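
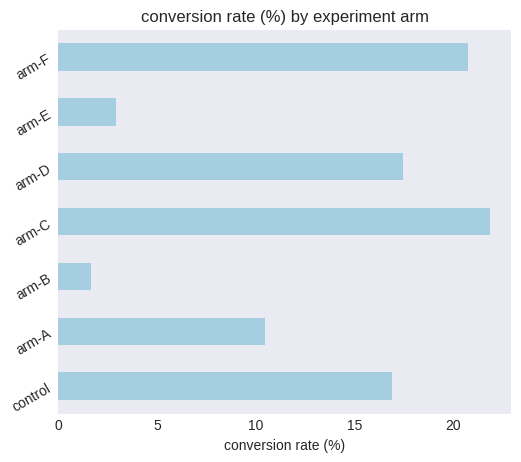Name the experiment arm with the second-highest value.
arm-F

Top 3: arm-C ≈ 22, arm-F ≈ 20, arm-D ≈ 18.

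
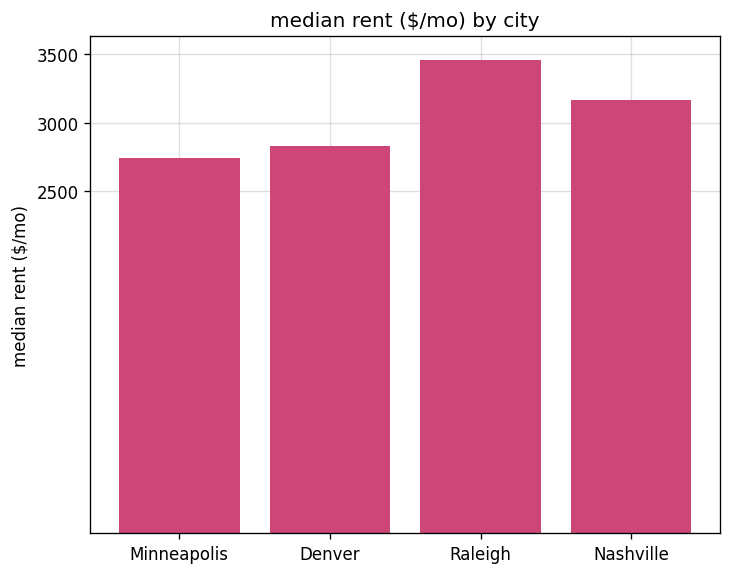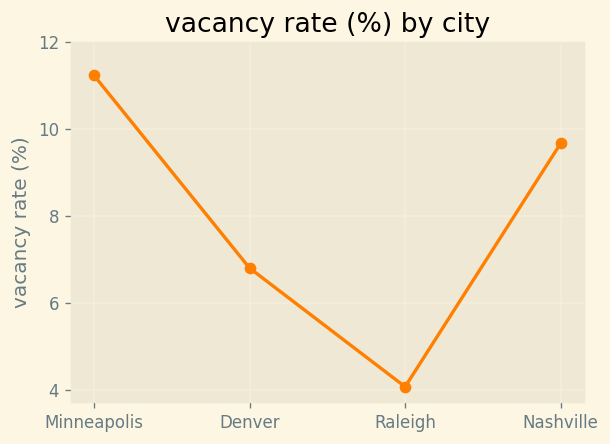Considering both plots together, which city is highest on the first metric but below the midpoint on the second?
Raleigh

Chart 2 median vacancy rate (%) ≈ 8; below-median cities: Denver, Raleigh. Among those, Raleigh has the highest median rent ($/mo) (≈ 3500).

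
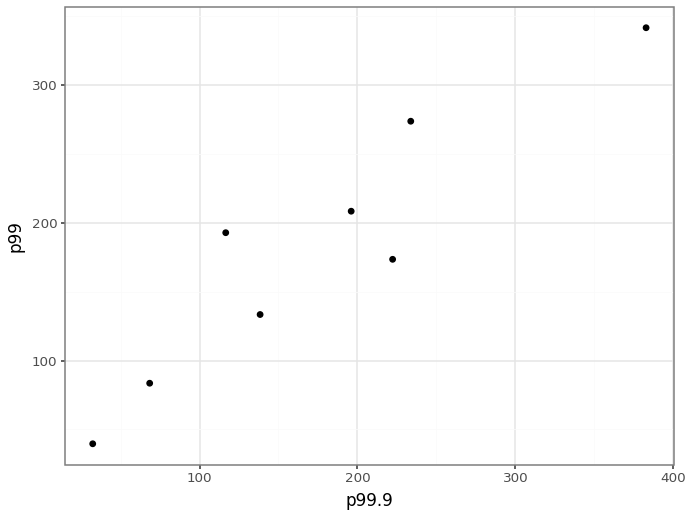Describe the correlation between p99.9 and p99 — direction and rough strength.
Points are positively correlated; strong (|r| ≈ 0.9).

positive, strong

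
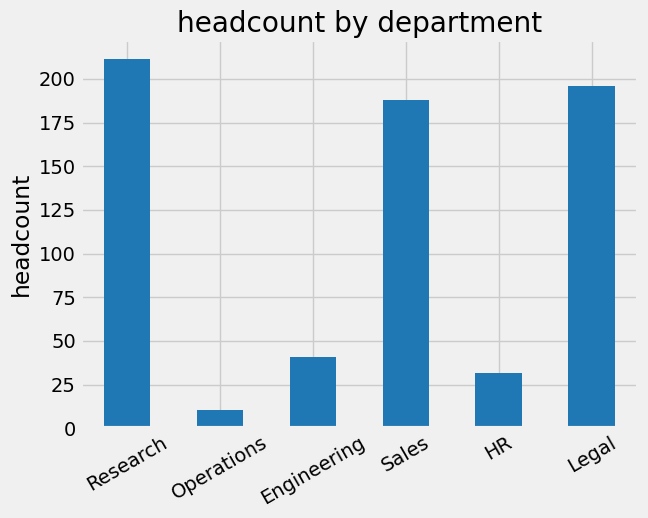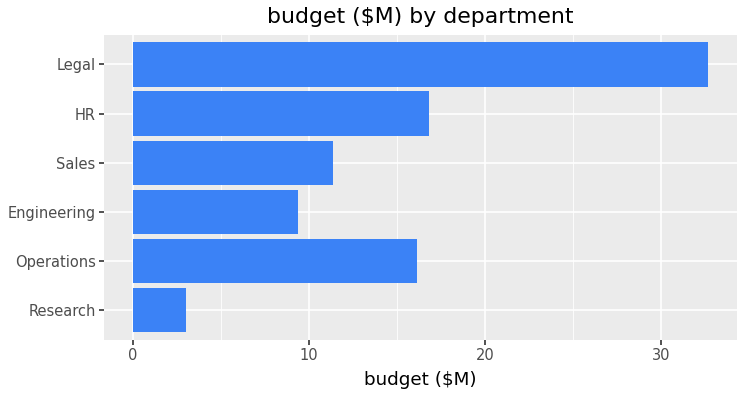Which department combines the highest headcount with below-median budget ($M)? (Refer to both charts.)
Chart 2 median budget ($M) ≈ 15; below-median departments: Research, Engineering, Sales. Among those, Research has the highest headcount (≈ 220).

Research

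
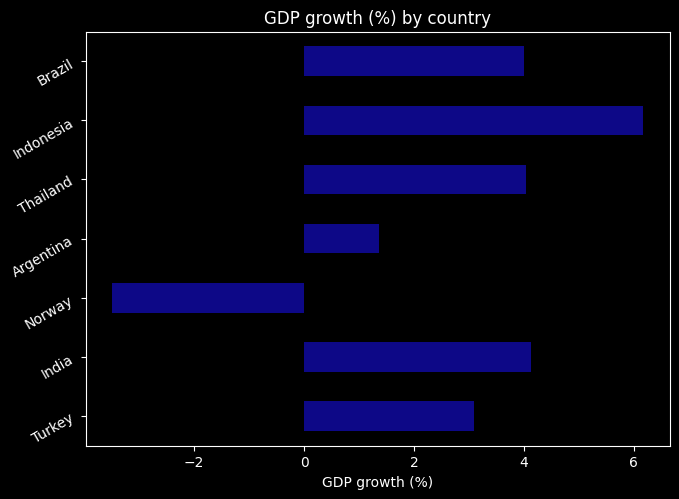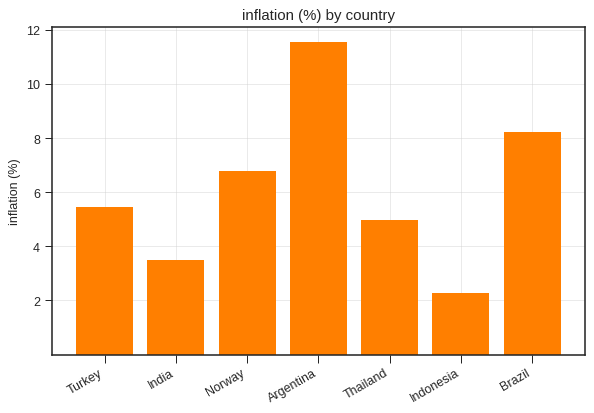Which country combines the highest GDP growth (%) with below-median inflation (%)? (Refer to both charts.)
Indonesia

Chart 2 median inflation (%) ≈ 6; below-median countries: India, Thailand, Indonesia. Among those, Indonesia has the highest GDP growth (%) (≈ 6).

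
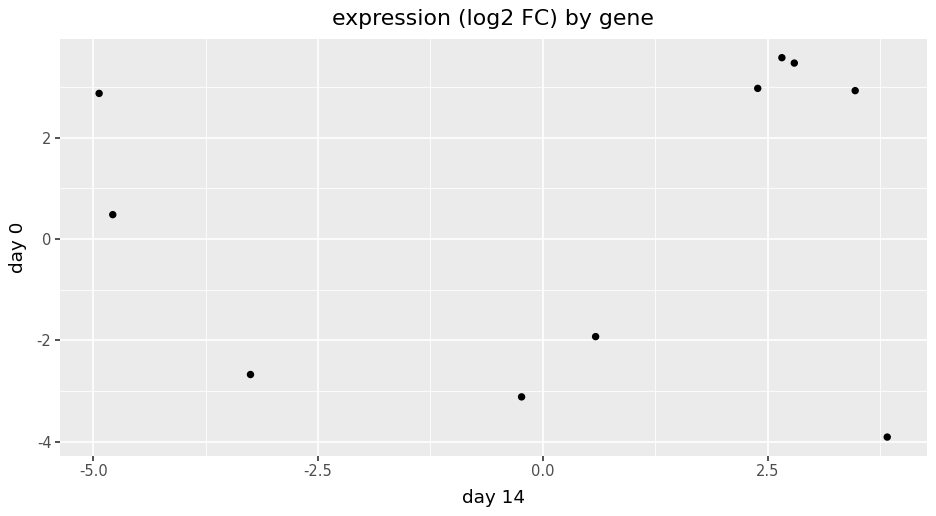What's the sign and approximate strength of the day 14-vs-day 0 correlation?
Points are roughly uncorrelated; weak (|r| ≈ 0.1).

no clear correlation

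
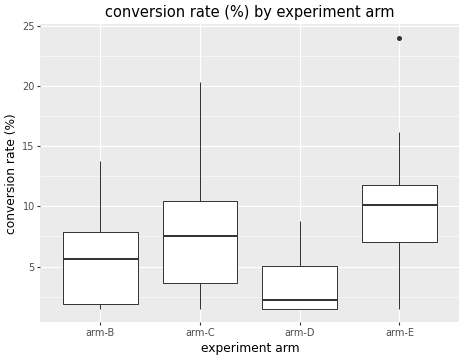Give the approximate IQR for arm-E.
≈ 5

Q3 ≈ 12, Q1 ≈ 7; IQR ≈ 5.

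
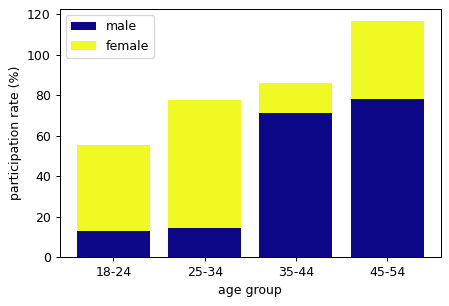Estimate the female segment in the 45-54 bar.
≈ 40

female top ≈ 120, bottom ≈ 80; segment ≈ 40.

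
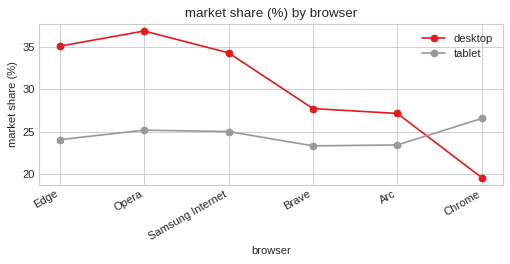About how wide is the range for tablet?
Max Chrome ≈ 26, min Brave ≈ 24; range ≈ 2.

≈ 2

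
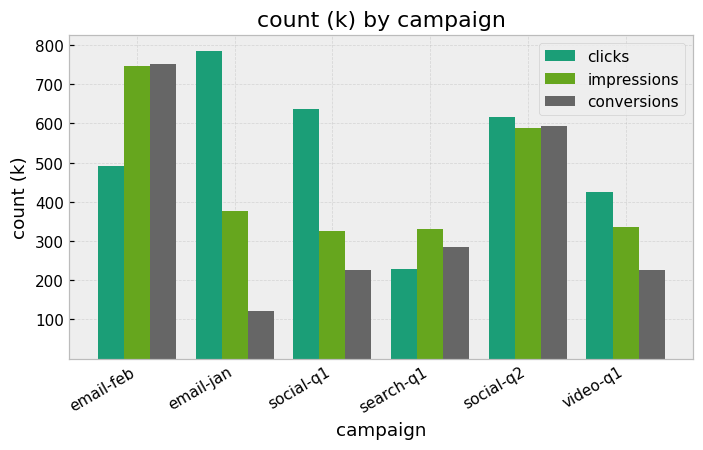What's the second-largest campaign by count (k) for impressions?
social-q2

Top 3 for impressions: email-feb ≈ 700, social-q2 ≈ 600, email-jan ≈ 400.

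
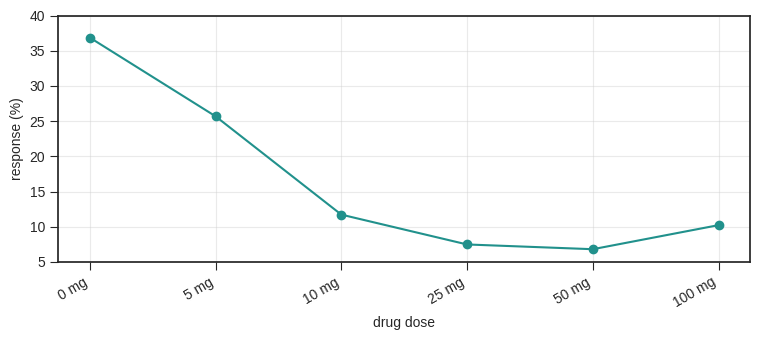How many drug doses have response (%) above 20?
2

Above 20: 0 mg, 5 mg.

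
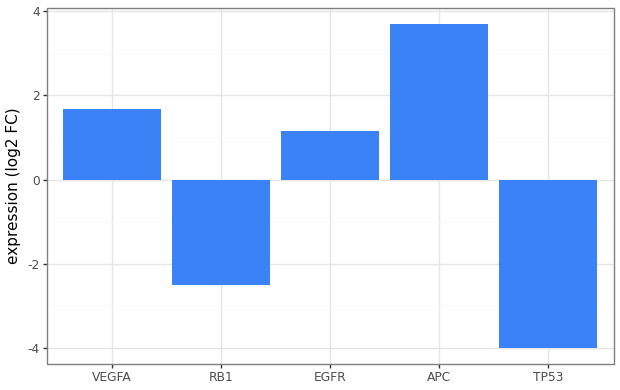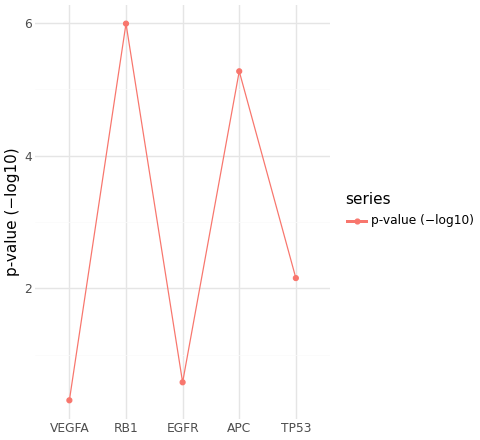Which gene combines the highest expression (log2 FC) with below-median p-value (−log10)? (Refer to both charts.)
Chart 2 median p-value (−log10) ≈ 2; below-median genes: VEGFA, EGFR. Among those, VEGFA has the highest expression (log2 FC) (≈ 1.5).

VEGFA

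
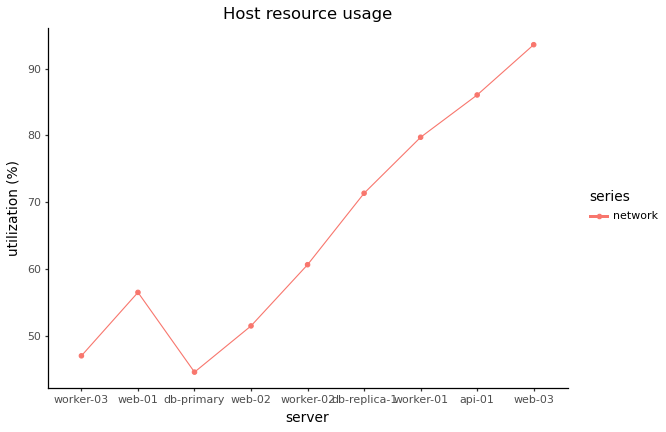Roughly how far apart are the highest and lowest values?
≈ 50

Max web-03 ≈ 95, min db-primary ≈ 45; range ≈ 50.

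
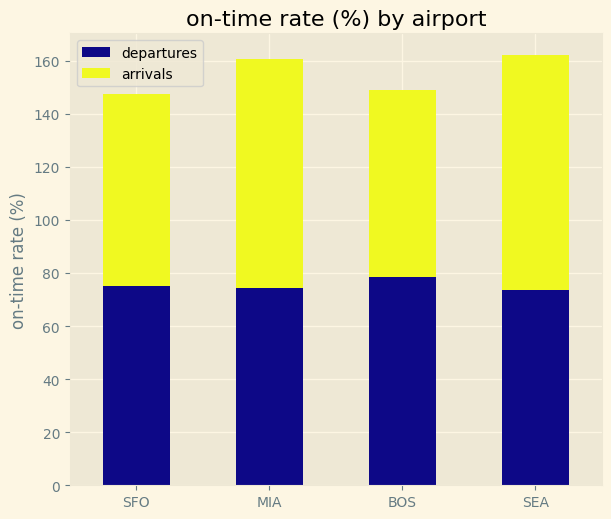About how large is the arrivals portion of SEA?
≈ 80

arrivals top ≈ 160, bottom ≈ 80; segment ≈ 80.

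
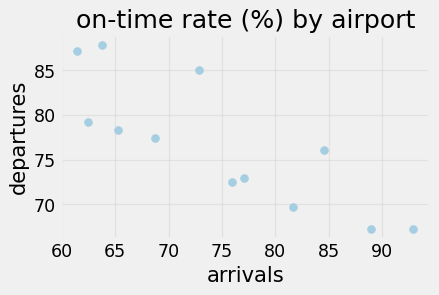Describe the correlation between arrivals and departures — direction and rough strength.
Points are negatively correlated; strong (|r| ≈ 0.8).

negative, strong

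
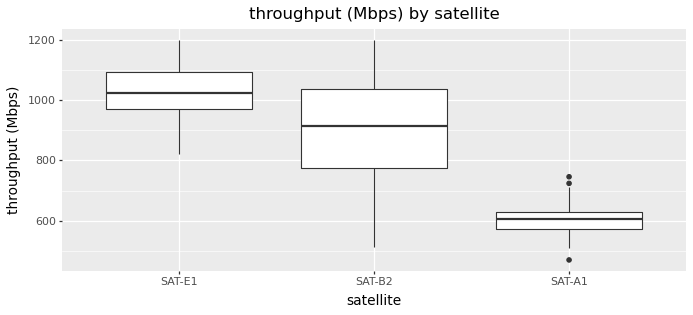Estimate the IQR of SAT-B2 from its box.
≈ 300

Q3 ≈ 1050, Q1 ≈ 750; IQR ≈ 300.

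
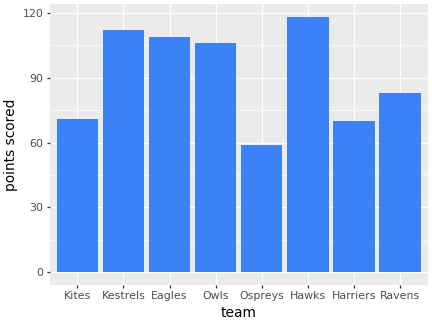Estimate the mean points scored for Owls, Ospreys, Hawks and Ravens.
≈ 92

(110 + 60 + 120 + 80) / 4 ≈ 92.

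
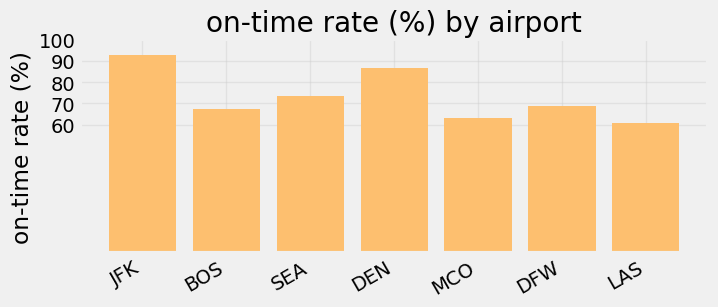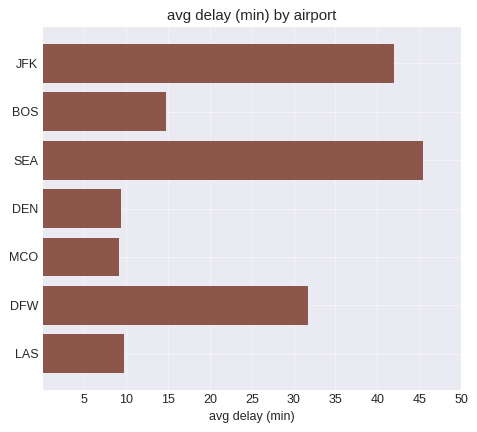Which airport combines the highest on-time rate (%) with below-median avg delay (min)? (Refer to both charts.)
Chart 2 median avg delay (min) ≈ 15; below-median airports: DEN, MCO, LAS. Among those, DEN has the highest on-time rate (%) (≈ 90).

DEN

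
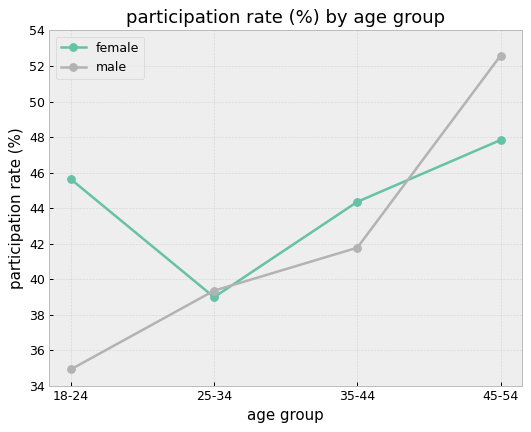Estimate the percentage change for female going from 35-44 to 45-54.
≈ +9.1%

35-44 ≈ 44, 45-54 ≈ 48; (48 − 44) / 44 ≈ +9.1%.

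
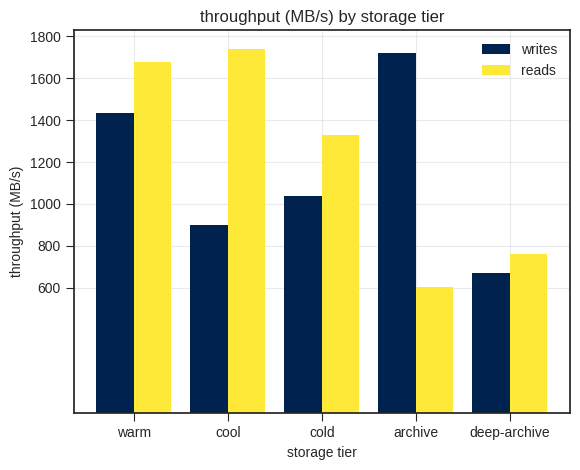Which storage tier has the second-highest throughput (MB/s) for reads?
warm

Top 3 for reads: cool ≈ 1800, warm ≈ 1600, cold ≈ 1400.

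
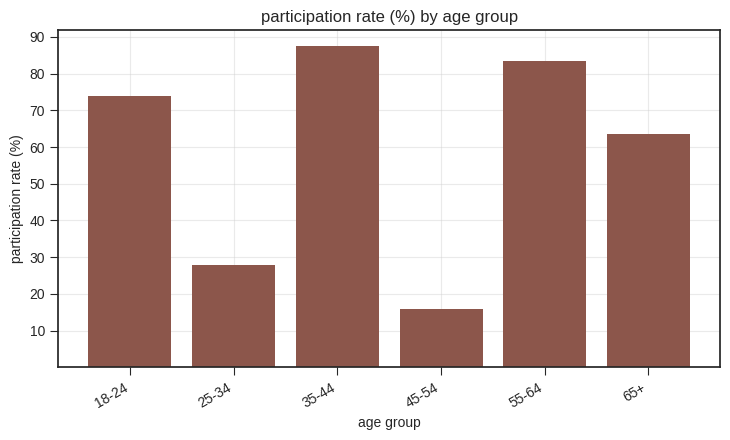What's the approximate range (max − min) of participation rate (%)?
≈ 70

Max 35-44 ≈ 90, min 45-54 ≈ 20; range ≈ 70.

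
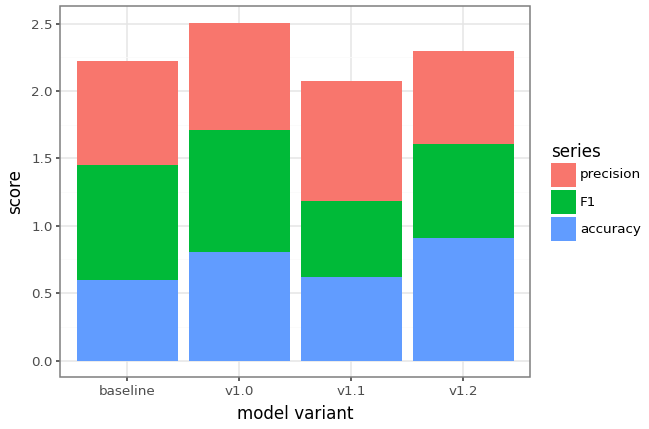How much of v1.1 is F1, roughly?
F1 top ≈ 1.0, bottom ≈ 0.5; segment ≈ 0.5.

≈ 0.5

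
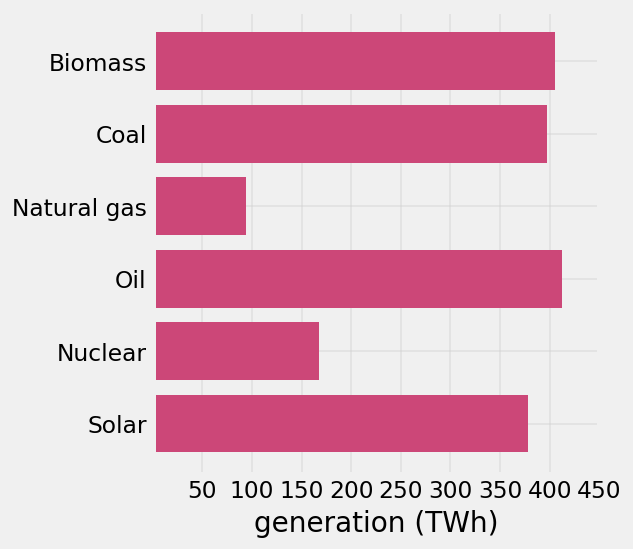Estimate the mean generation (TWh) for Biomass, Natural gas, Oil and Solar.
(400 + 100 + 400 + 400) / 4 ≈ 325.

≈ 325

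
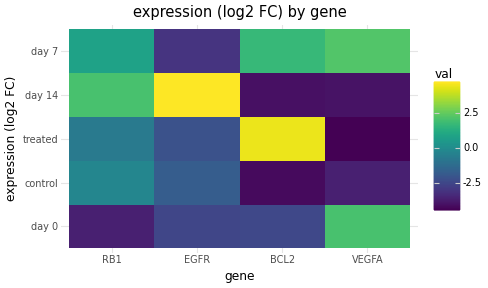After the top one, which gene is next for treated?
RB1

Top 3 for treated: BCL2 ≈ 4, RB1 ≈ -1, EGFR ≈ -2.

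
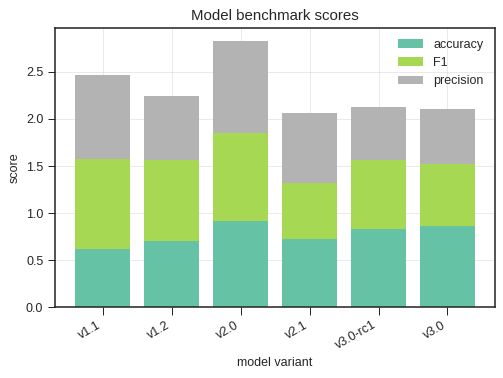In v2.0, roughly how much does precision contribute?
precision top ≈ 3.0, bottom ≈ 2.0; segment ≈ 1.0.

≈ 1.0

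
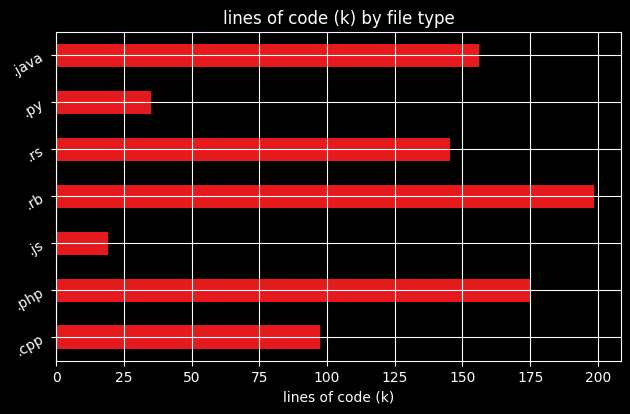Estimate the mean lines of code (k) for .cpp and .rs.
(100 + 140) / 2 ≈ 120.

≈ 120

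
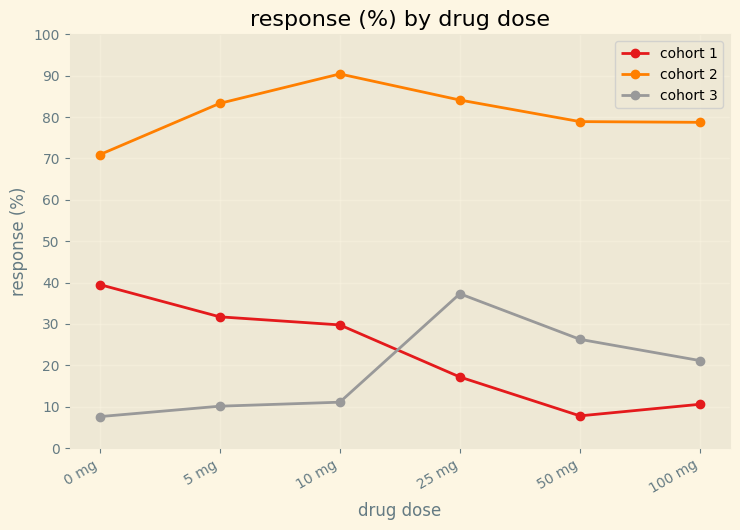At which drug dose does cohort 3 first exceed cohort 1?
25 mg

10 mg: cohort 3 ≈ 10 vs cohort 1 ≈ 30 (not yet); 25 mg: cohort 3 ≈ 40 vs cohort 1 ≈ 20 (first crossover).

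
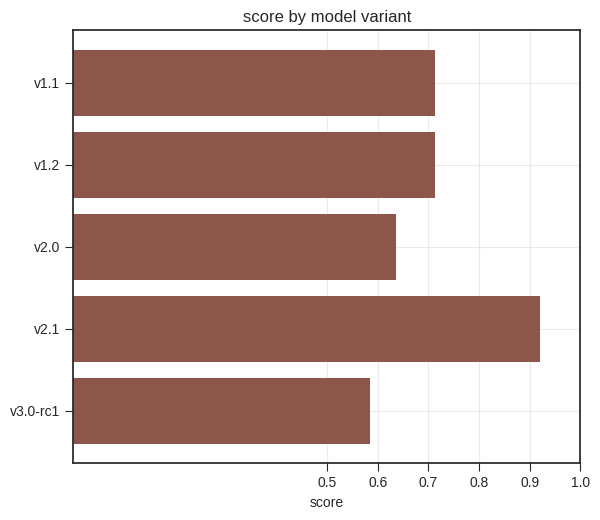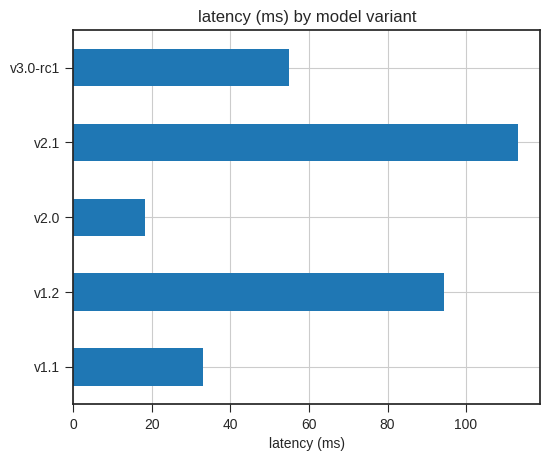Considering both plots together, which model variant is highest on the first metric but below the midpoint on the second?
v1.1

Chart 2 median latency (ms) ≈ 60; below-median model variants: v1.1, v2.0. Among those, v1.1 has the highest score (≈ 0.7).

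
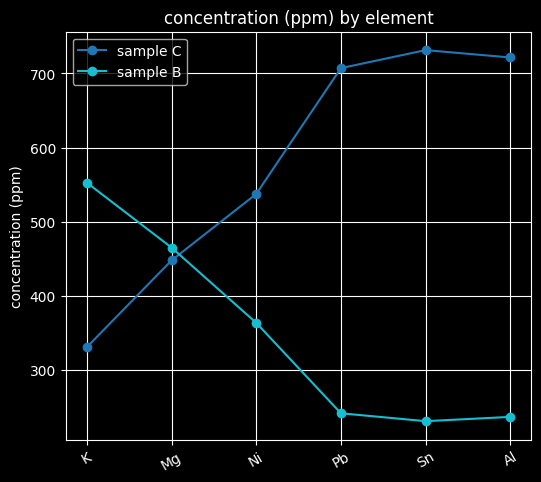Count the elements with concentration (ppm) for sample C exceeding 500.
4

Above 500: Ni, Pb, Sn, Al.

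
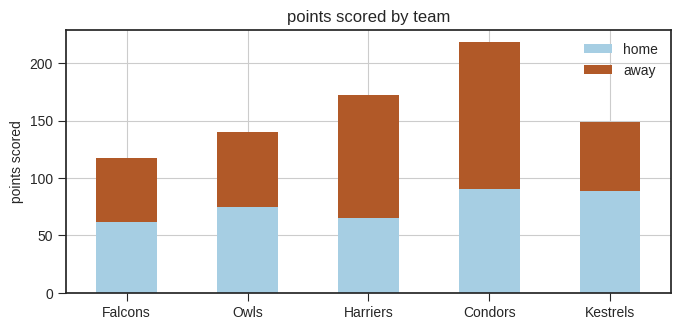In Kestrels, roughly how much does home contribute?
≈ 80

home top ≈ 80, bottom ≈ 0; segment ≈ 80.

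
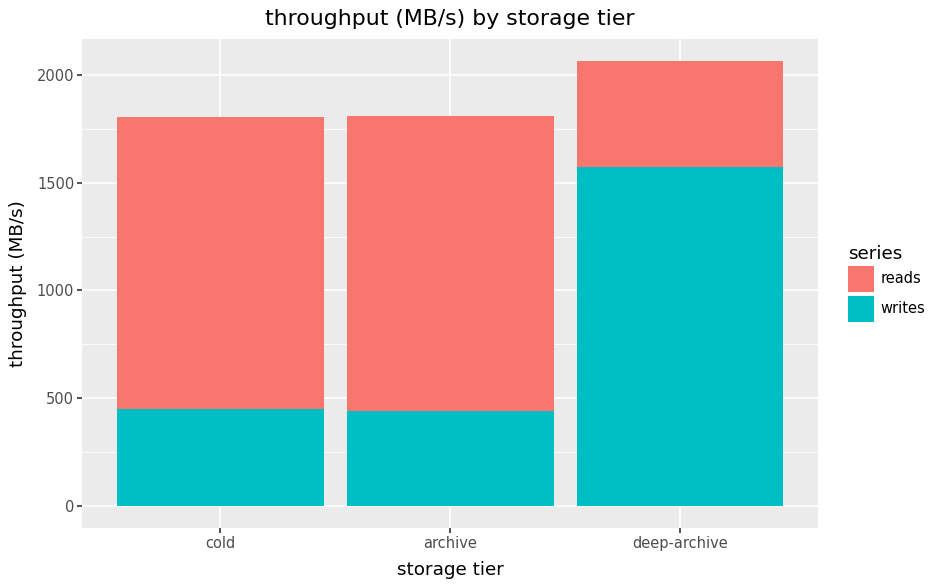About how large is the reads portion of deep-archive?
reads top ≈ 2000, bottom ≈ 1600; segment ≈ 400.

≈ 400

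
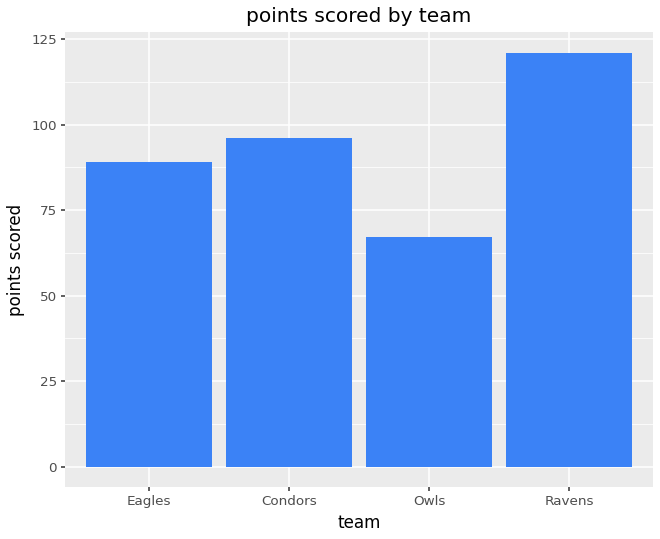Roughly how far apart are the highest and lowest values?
Max Ravens ≈ 120, min Owls ≈ 60; range ≈ 60.

≈ 60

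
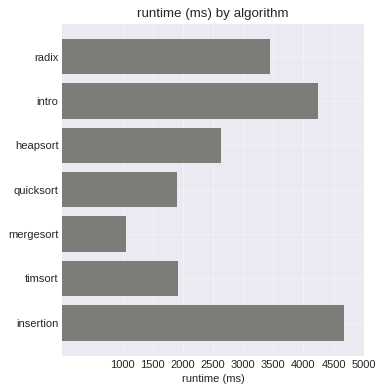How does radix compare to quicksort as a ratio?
≈ 1.75×

radix ≈ 3500, quicksort ≈ 2000; 3500/2000 ≈ 1.75.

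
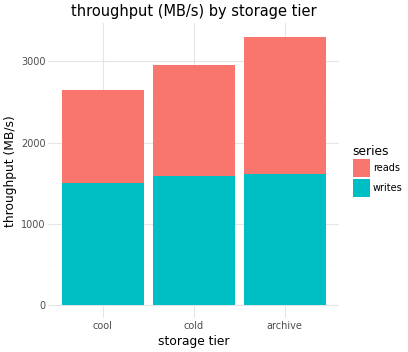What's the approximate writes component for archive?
writes top ≈ 1500, bottom ≈ 0; segment ≈ 1500.

≈ 1500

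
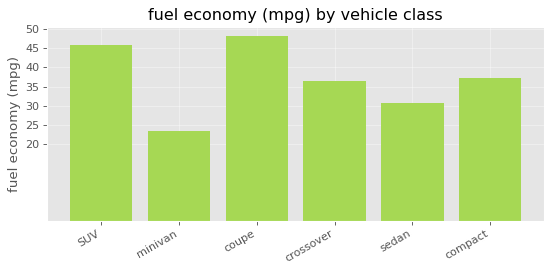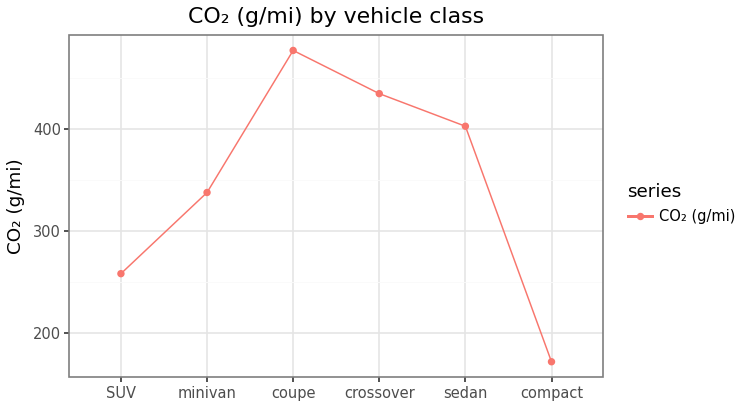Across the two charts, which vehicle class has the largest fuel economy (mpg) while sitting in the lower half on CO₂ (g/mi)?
SUV

Chart 2 median CO₂ (g/mi) ≈ 350; below-median vehicle classes: SUV, minivan, compact. Among those, SUV has the highest fuel economy (mpg) (≈ 45).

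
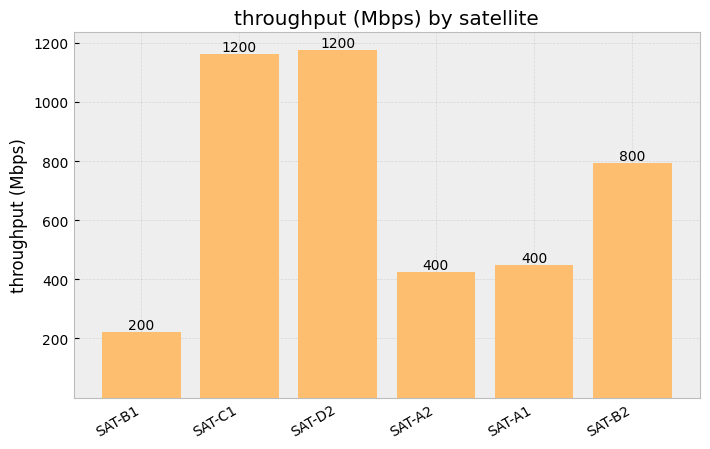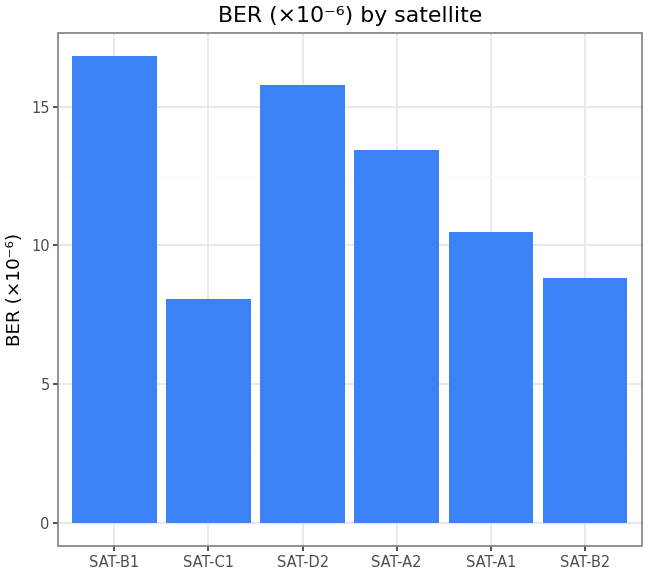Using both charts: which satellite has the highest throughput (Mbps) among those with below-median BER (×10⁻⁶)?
Chart 2 median BER (×10⁻⁶) ≈ 12; below-median satellites: SAT-C1, SAT-A1, SAT-B2. Among those, SAT-C1 has the highest throughput (Mbps) (≈ 1200).

SAT-C1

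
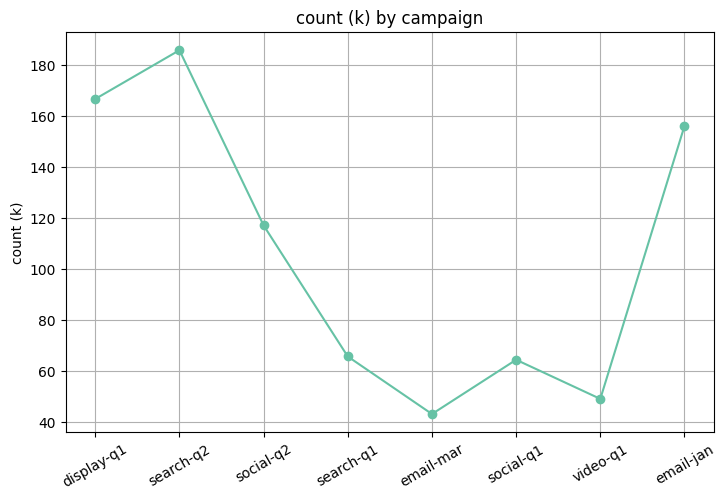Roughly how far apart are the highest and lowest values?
≈ 140

Max search-q2 ≈ 180, min email-mar ≈ 40; range ≈ 140.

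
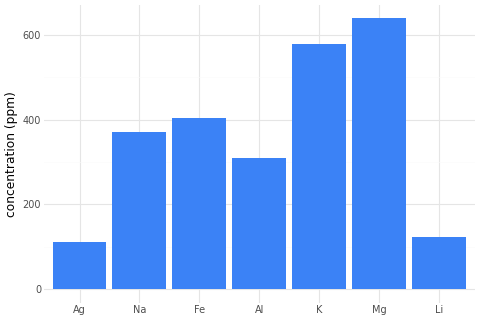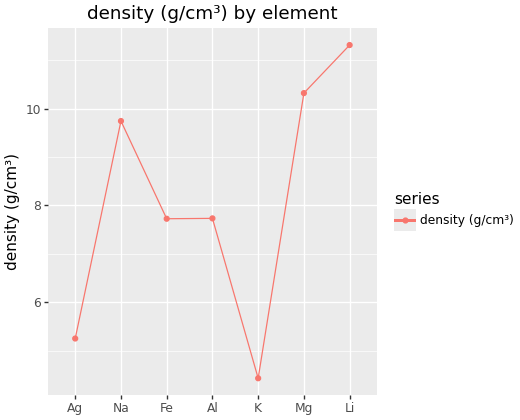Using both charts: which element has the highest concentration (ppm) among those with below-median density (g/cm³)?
Chart 2 median density (g/cm³) ≈ 8; below-median elements: Ag, Fe, K. Among those, K has the highest concentration (ppm) (≈ 600).

K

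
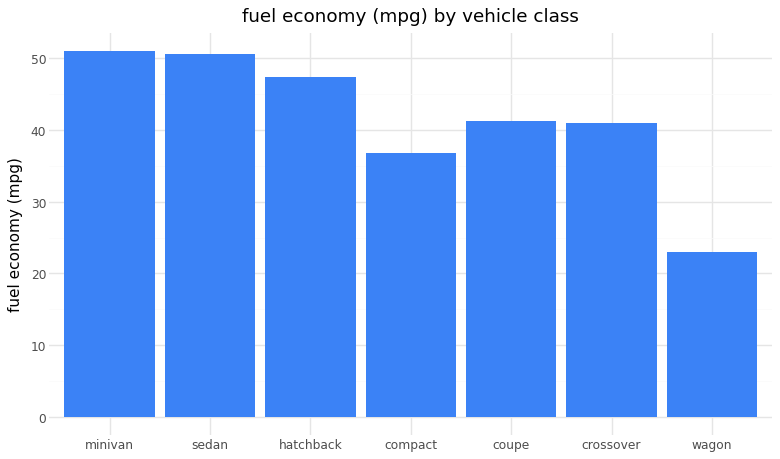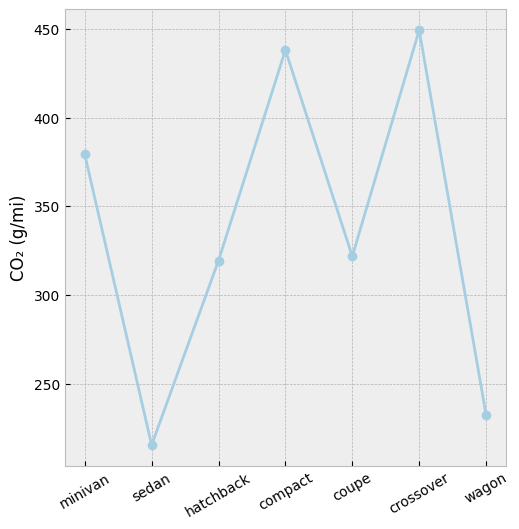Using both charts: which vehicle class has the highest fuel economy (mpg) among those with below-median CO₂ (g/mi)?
Chart 2 median CO₂ (g/mi) ≈ 300; below-median vehicle classes: sedan, hatchback, wagon. Among those, sedan has the highest fuel economy (mpg) (≈ 50).

sedan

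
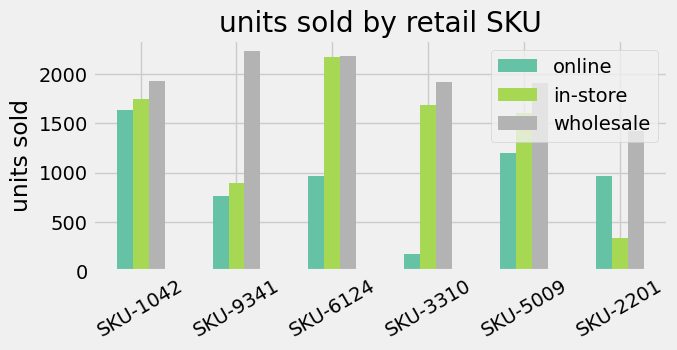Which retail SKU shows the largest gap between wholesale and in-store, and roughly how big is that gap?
SKU-9341: wholesale ≈ 2200, in-store ≈ 800 → gap ≈ 1400. Next-largest (SKU-2201) is only ≈ 1000.

SKU-9341, ≈ 1400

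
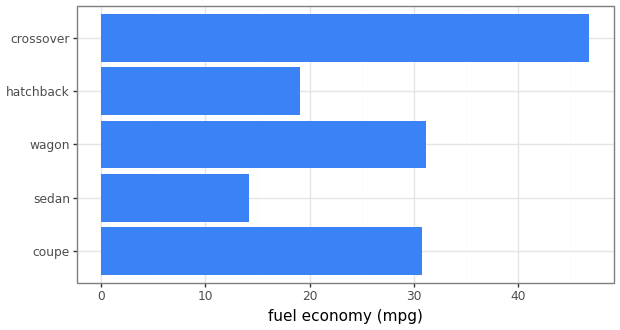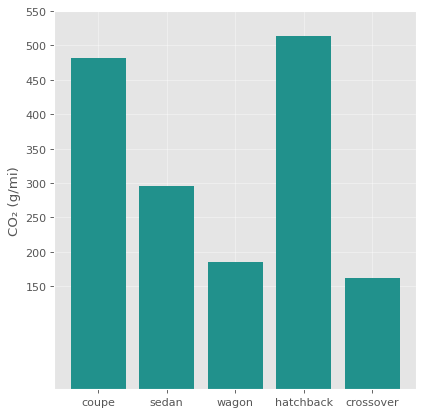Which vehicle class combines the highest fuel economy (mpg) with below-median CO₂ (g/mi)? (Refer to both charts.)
Chart 2 median CO₂ (g/mi) ≈ 300; below-median vehicle classes: wagon, crossover. Among those, crossover has the highest fuel economy (mpg) (≈ 45).

crossover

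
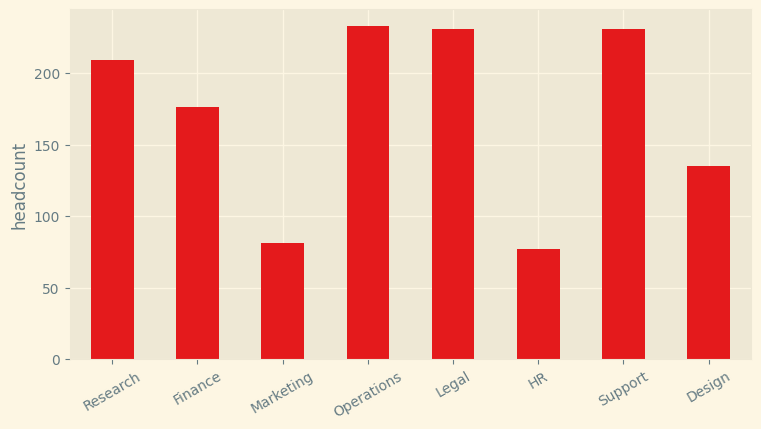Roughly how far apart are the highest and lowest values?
Max Operations ≈ 240, min HR ≈ 80; range ≈ 160.

≈ 160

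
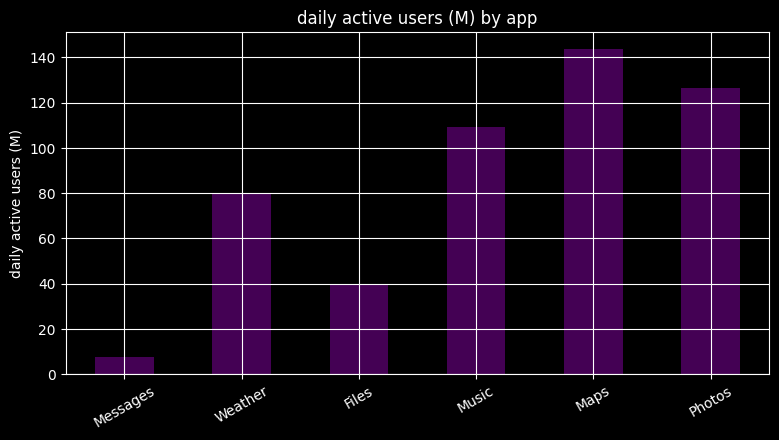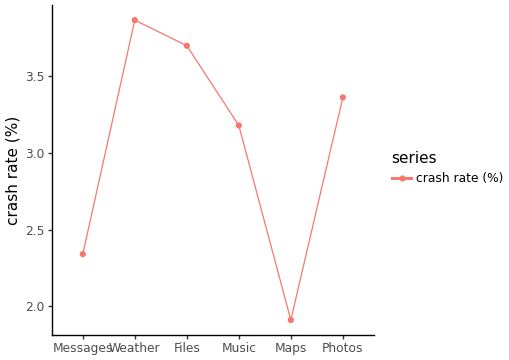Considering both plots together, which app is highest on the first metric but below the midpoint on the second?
Chart 2 median crash rate (%) ≈ 3.5; below-median apps: Messages, Music, Maps. Among those, Maps has the highest daily active users (M) (≈ 140).

Maps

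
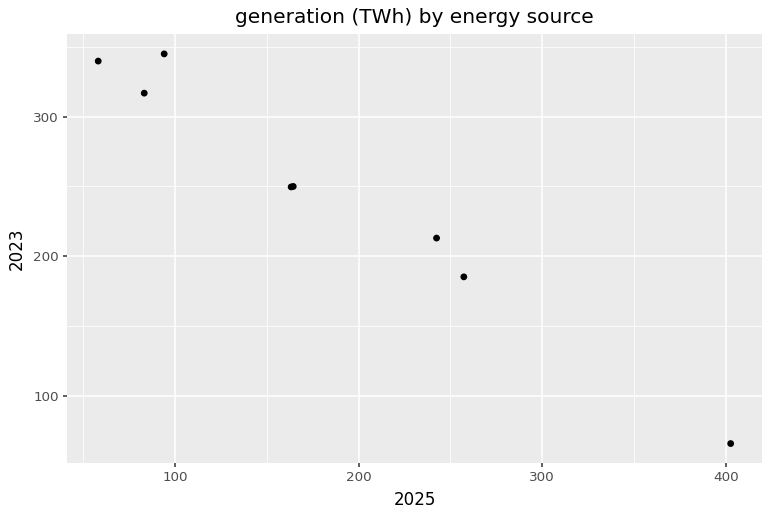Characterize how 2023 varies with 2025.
Points are negatively correlated; strong (|r| ≈ 1.0).

negative, strong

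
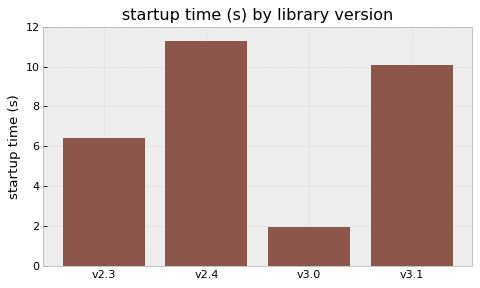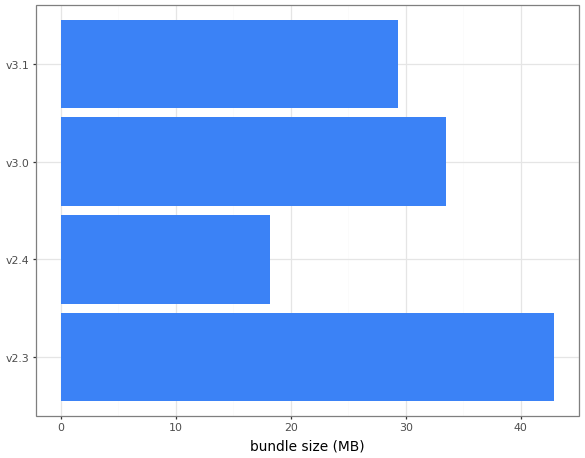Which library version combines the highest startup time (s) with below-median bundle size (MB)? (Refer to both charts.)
Chart 2 median bundle size (MB) ≈ 30; below-median library versions: v2.4, v3.1. Among those, v2.4 has the highest startup time (s) (≈ 12).

v2.4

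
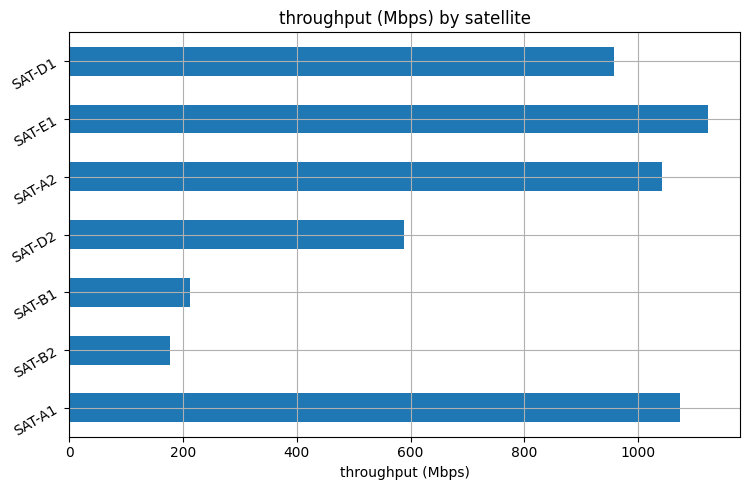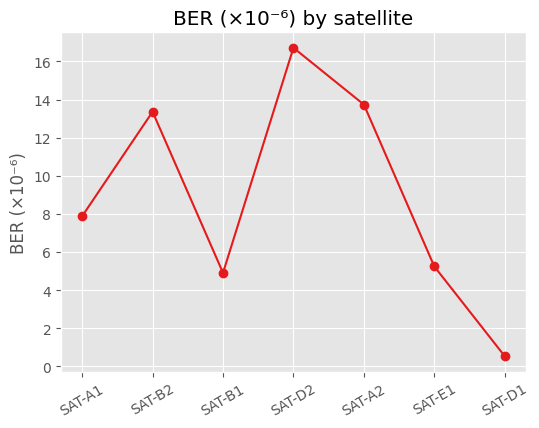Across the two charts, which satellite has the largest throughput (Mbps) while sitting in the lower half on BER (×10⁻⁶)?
SAT-E1

Chart 2 median BER (×10⁻⁶) ≈ 8; below-median satellites: SAT-B1, SAT-E1, SAT-D1. Among those, SAT-E1 has the highest throughput (Mbps) (≈ 1200).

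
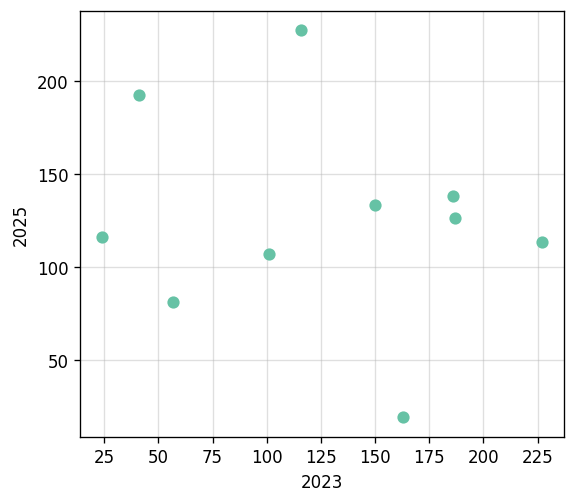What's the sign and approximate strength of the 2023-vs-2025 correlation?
no clear correlation

Points are roughly uncorrelated; weak (|r| ≈ 0.2).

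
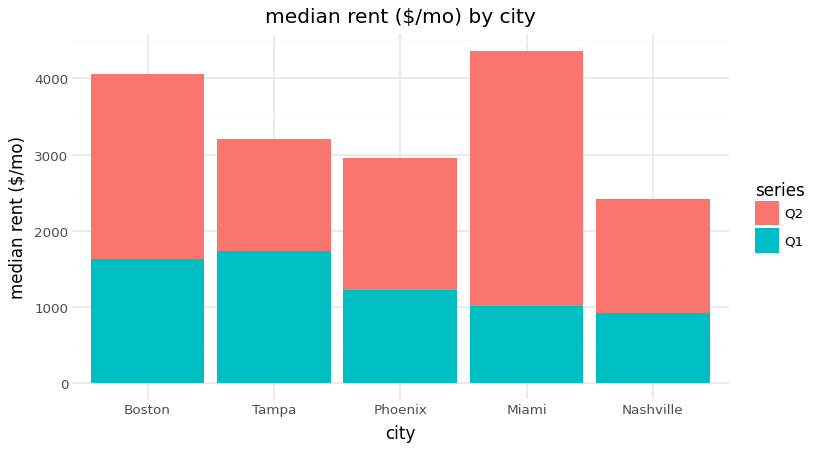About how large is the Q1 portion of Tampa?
≈ 1500

Q1 top ≈ 1500, bottom ≈ 0; segment ≈ 1500.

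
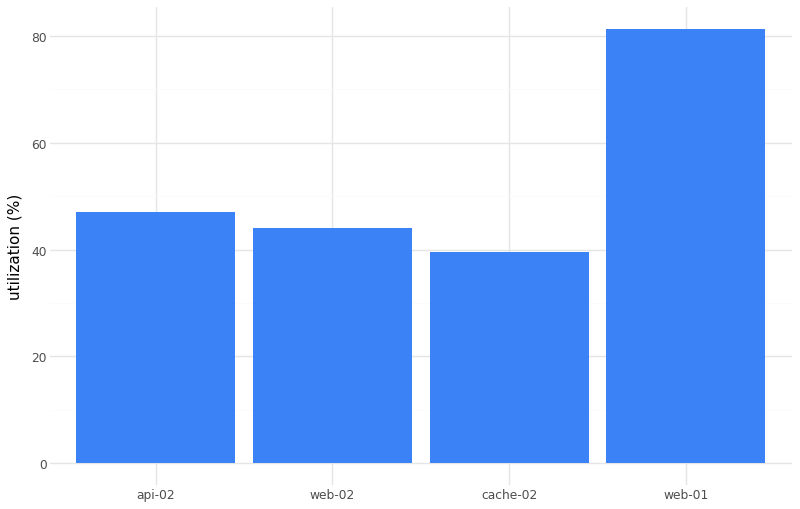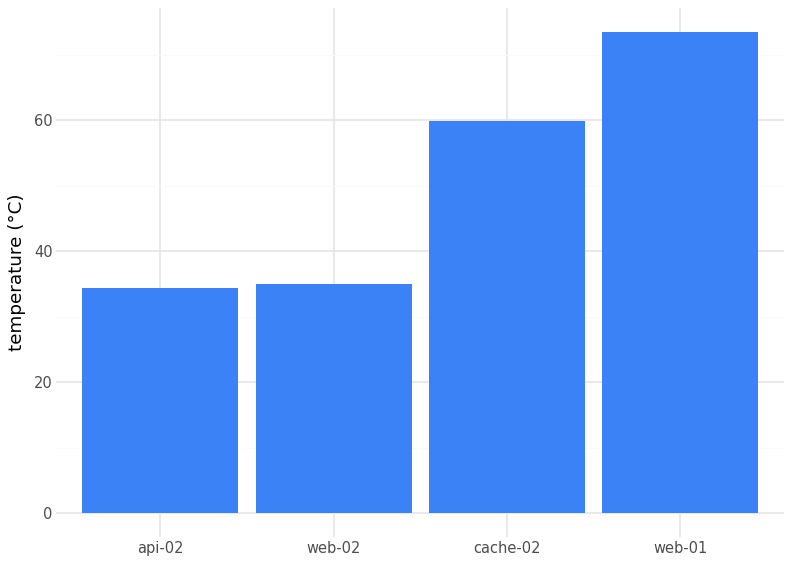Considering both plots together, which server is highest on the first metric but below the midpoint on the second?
Chart 2 median temperature (°C) ≈ 50; below-median servers: api-02, web-02. Among those, api-02 has the highest utilization (%) (≈ 50).

api-02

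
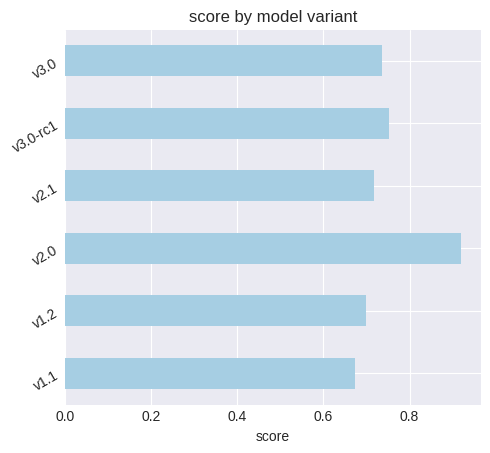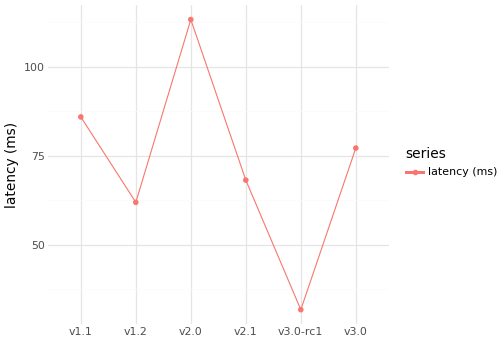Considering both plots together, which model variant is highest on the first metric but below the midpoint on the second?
Chart 2 median latency (ms) ≈ 80; below-median model variants: v1.2, v2.1, v3.0-rc1. Among those, v3.0-rc1 has the highest score (≈ 0.8).

v3.0-rc1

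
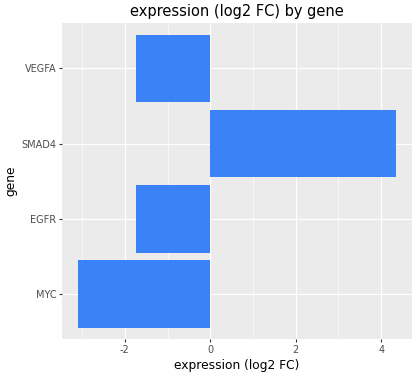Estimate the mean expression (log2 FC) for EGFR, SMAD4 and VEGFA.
≈ 0

(-2 + 4 + -2) / 3 ≈ 0.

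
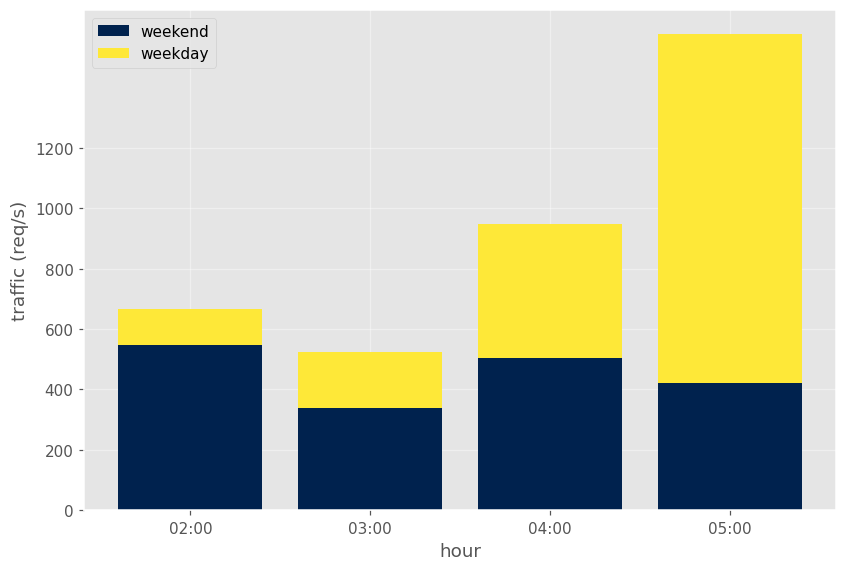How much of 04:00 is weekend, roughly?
≈ 600

weekend top ≈ 600, bottom ≈ 0; segment ≈ 600.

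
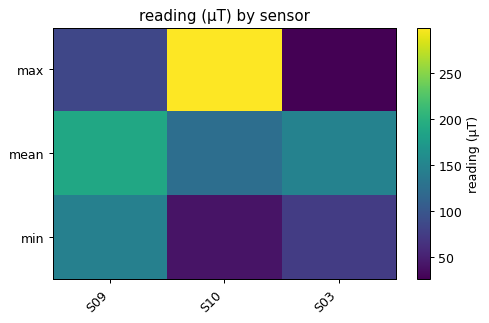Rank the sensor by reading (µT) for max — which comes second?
Top 3 for max: S10 ≈ 300, S09 ≈ 75, S03 ≈ 25.

S09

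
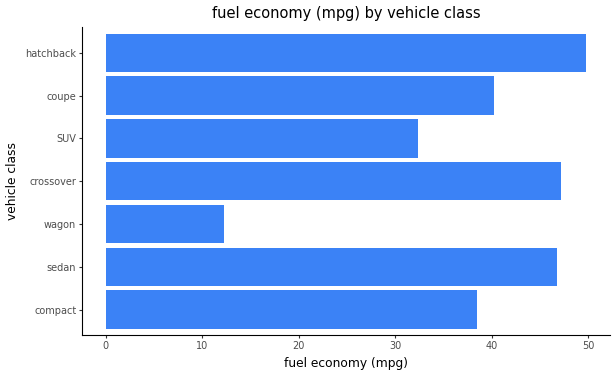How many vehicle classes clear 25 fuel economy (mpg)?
6

Above 25: compact, sedan, crossover, SUV, coupe, hatchback.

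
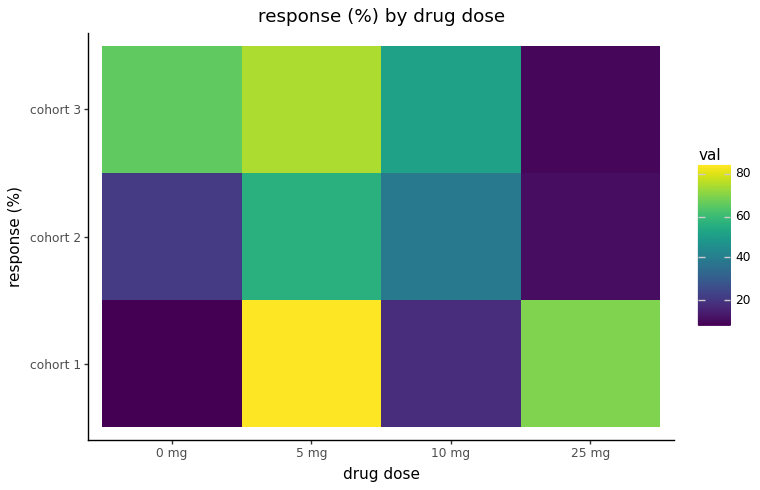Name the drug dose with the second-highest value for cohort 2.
10 mg

Top 3 for cohort 2: 5 mg ≈ 60, 10 mg ≈ 40, 0 mg ≈ 20.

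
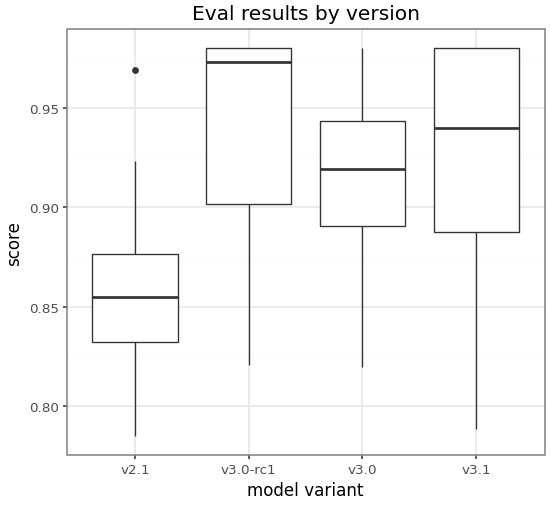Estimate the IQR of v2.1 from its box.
≈ 0.05

Q3 ≈ 0.88, Q1 ≈ 0.83; IQR ≈ 0.05.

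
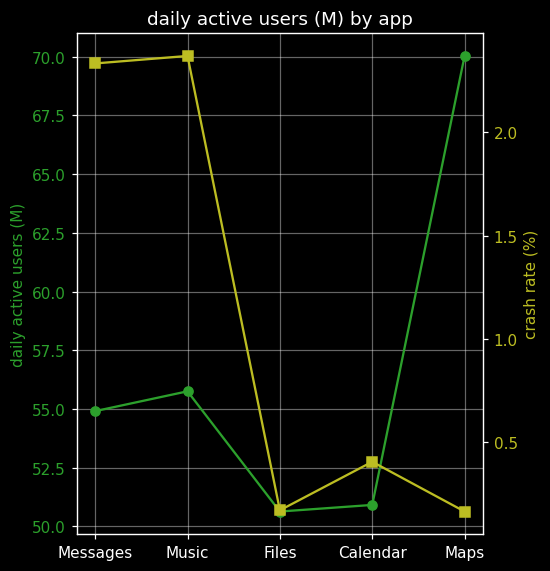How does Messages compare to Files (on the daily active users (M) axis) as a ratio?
≈ 1.08×

Messages ≈ 54, Files ≈ 50; 54/50 ≈ 1.08.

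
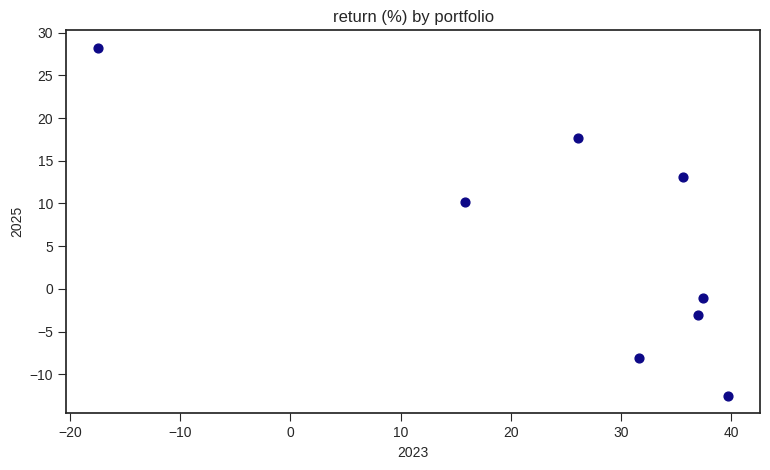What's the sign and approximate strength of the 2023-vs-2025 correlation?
negative, strong

Points are negatively correlated; strong (|r| ≈ 0.8).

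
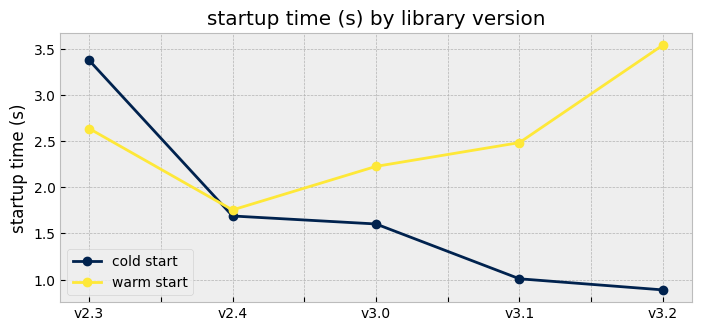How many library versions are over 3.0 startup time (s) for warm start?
1

Above 3.0: v3.2.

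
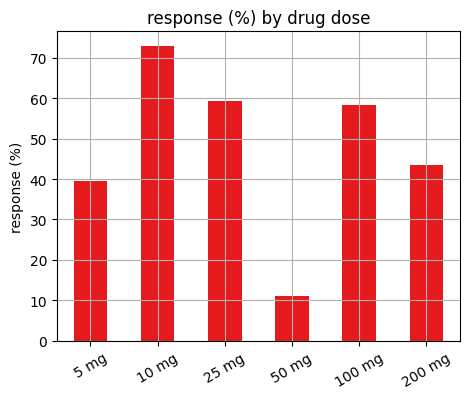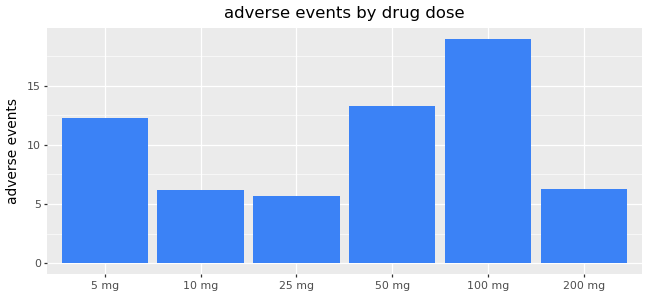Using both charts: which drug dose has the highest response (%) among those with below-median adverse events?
Chart 2 median adverse events ≈ 10; below-median drug doses: 10 mg, 25 mg, 200 mg. Among those, 10 mg has the highest response (%) (≈ 70).

10 mg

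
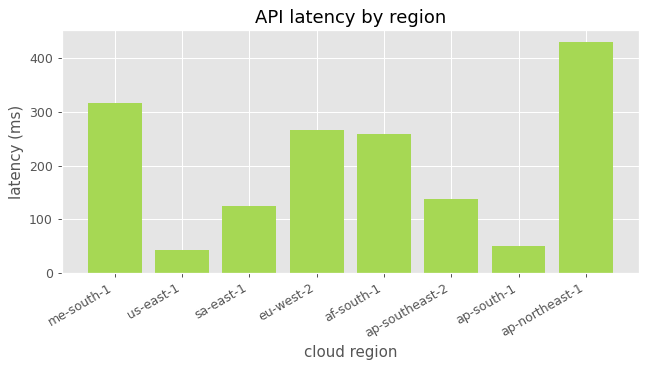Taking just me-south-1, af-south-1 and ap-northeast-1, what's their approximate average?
≈ 333

(300 + 250 + 450) / 3 ≈ 333.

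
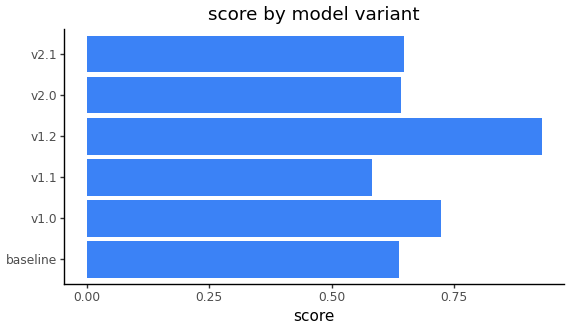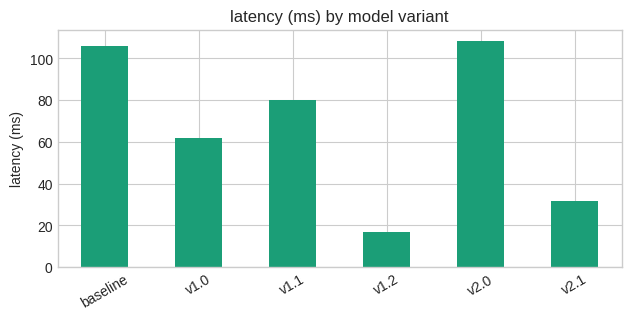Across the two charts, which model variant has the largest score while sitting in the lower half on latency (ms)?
Chart 2 median latency (ms) ≈ 70; below-median model variants: v1.0, v1.2, v2.1. Among those, v1.2 has the highest score (≈ 0.9).

v1.2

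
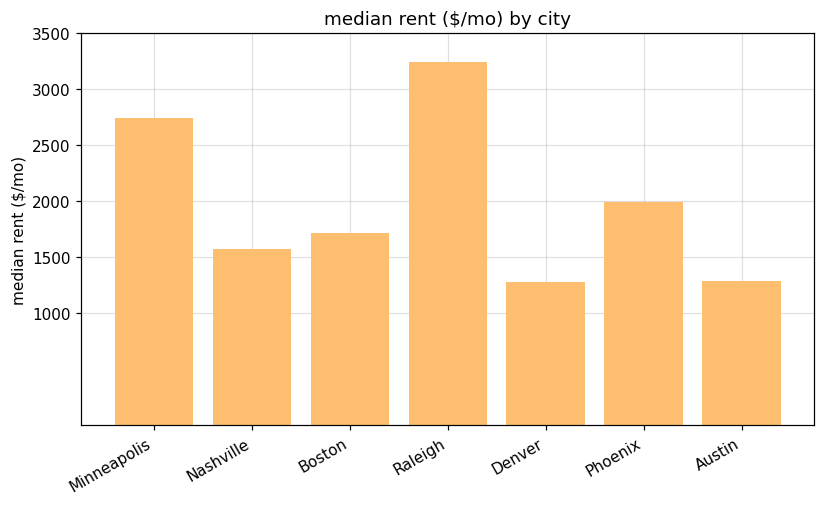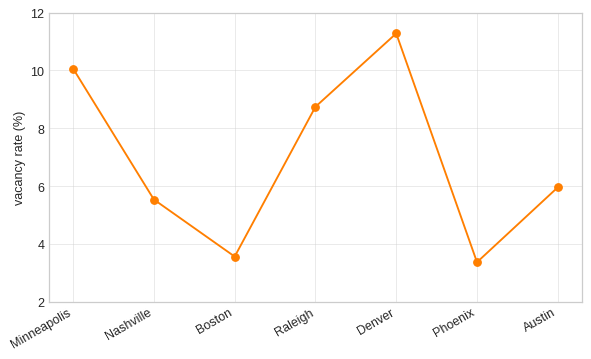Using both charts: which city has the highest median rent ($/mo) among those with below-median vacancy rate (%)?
Chart 2 median vacancy rate (%) ≈ 6; below-median cities: Nashville, Boston, Phoenix. Among those, Phoenix has the highest median rent ($/mo) (≈ 2000).

Phoenix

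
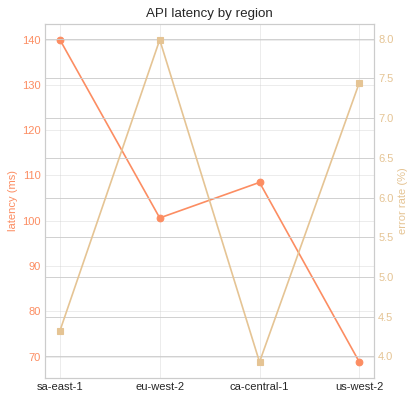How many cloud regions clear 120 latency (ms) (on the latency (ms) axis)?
1

Above 120: sa-east-1.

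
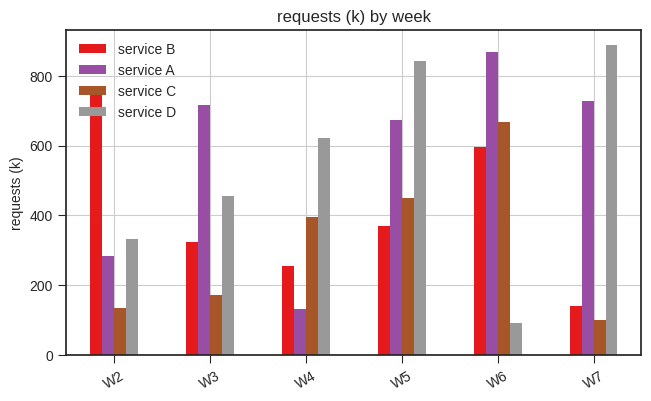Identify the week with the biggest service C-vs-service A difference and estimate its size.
W7: service C ≈ 100, service A ≈ 700 → gap ≈ 600. Next-largest (W3) is only ≈ 500.

W7, ≈ 600 k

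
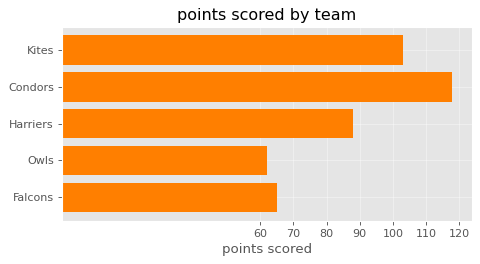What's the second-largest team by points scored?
Top 3: Condors ≈ 120, Kites ≈ 100, Harriers ≈ 90.

Kites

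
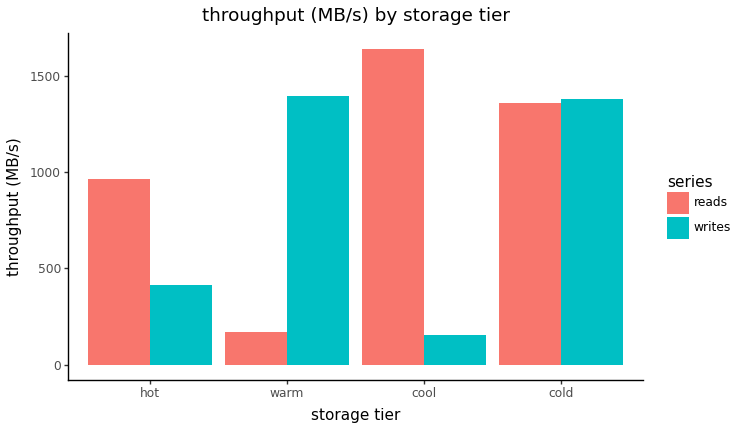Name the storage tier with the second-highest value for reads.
cold

Top 3 for reads: cool ≈ 1600, cold ≈ 1400, hot ≈ 1000.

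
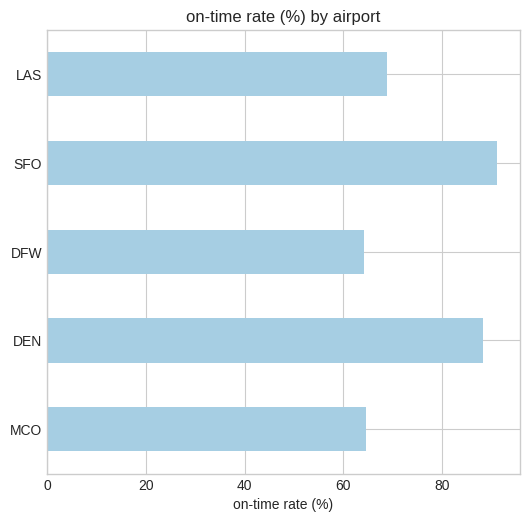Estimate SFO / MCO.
SFO ≈ 90, MCO ≈ 60; 90/60 ≈ 1.5.

≈ 1.5×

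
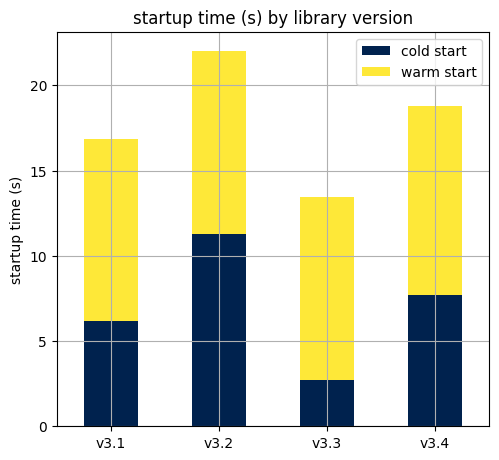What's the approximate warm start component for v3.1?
warm start top ≈ 16, bottom ≈ 6; segment ≈ 10.

≈ 10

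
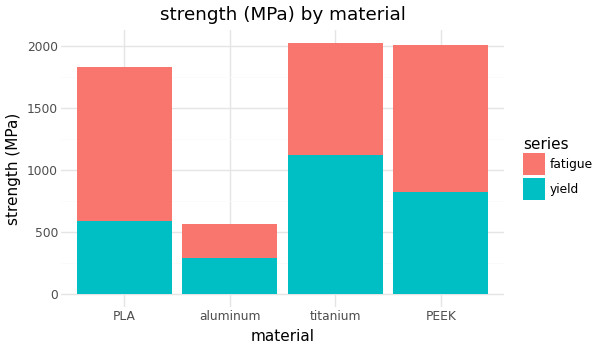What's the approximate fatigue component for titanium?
fatigue top ≈ 2000, bottom ≈ 1200; segment ≈ 800.

≈ 800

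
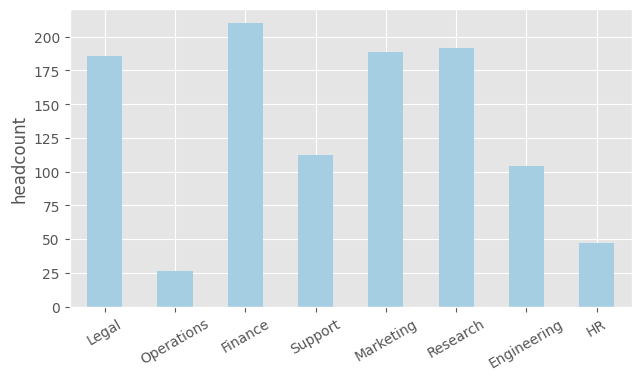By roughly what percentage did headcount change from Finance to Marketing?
Finance ≈ 200, Marketing ≈ 180; (180 − 200) / 200 ≈ -10%.

≈ -10%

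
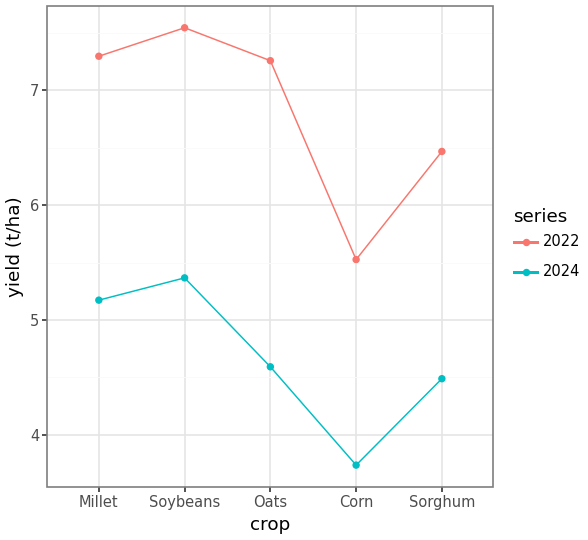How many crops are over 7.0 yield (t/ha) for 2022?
Above 7.0: Millet, Soybeans, Oats.

3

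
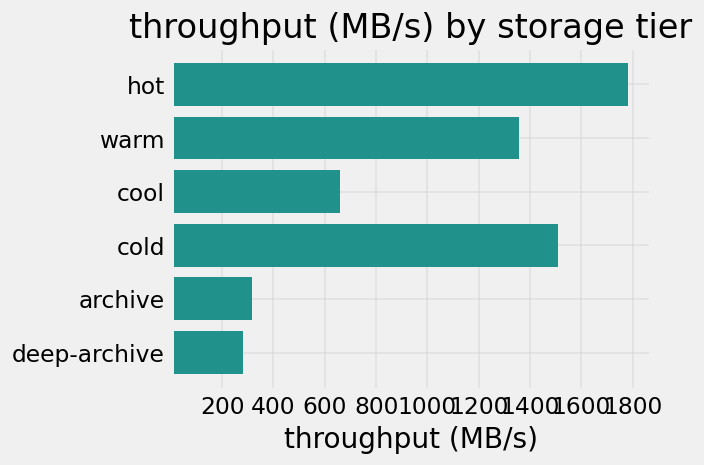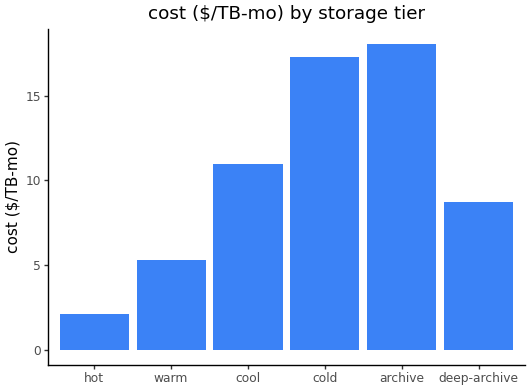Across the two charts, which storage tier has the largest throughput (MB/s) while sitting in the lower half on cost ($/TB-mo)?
Chart 2 median cost ($/TB-mo) ≈ 10; below-median storage tiers: hot, warm, deep-archive. Among those, hot has the highest throughput (MB/s) (≈ 1800).

hot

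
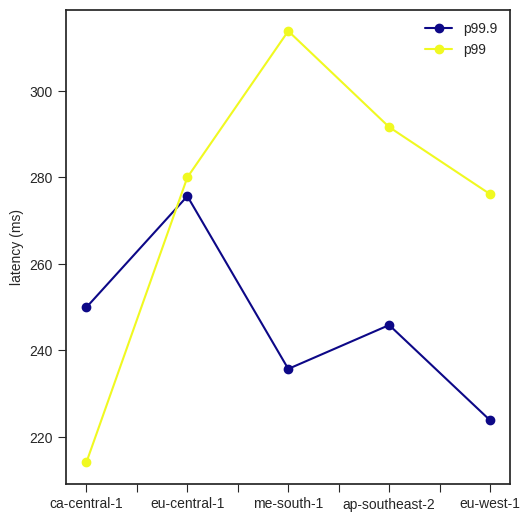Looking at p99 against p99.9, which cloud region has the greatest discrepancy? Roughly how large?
me-south-1: p99 ≈ 310, p99.9 ≈ 240 → gap ≈ 70. Next-largest (eu-west-1) is only ≈ 60.

me-south-1, ≈ 70 ms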